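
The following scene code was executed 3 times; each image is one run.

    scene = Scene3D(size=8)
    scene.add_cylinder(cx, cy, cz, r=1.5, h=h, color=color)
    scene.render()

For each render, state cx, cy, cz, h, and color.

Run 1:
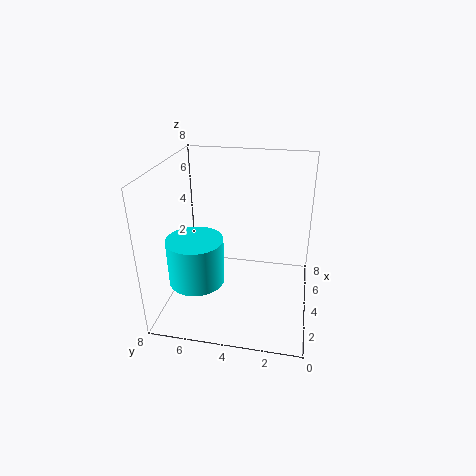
cx = 2.5, cy = 6, cz = 2, h = 2.5, color = 'cyan'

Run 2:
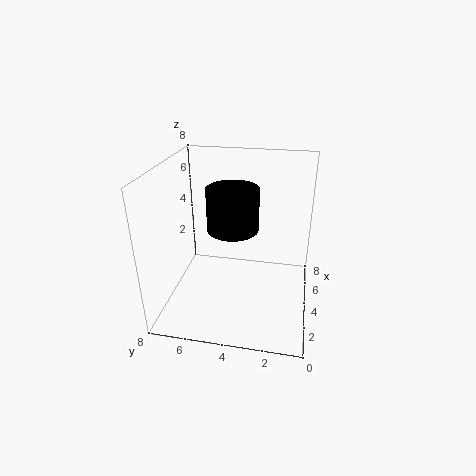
cx = 5, cy = 4.5, cz = 4, h = 2.5, color = 'black'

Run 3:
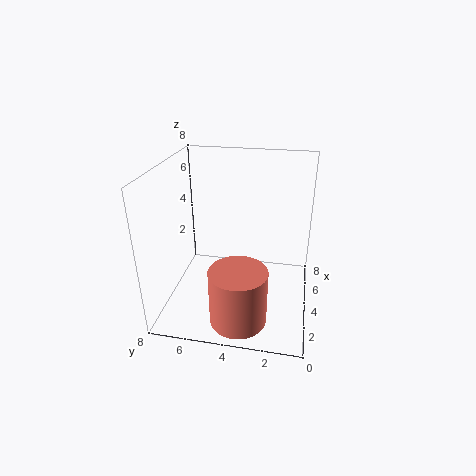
cx = 1.5, cy = 3.5, cz = 0.5, h = 3, color = 'salmon'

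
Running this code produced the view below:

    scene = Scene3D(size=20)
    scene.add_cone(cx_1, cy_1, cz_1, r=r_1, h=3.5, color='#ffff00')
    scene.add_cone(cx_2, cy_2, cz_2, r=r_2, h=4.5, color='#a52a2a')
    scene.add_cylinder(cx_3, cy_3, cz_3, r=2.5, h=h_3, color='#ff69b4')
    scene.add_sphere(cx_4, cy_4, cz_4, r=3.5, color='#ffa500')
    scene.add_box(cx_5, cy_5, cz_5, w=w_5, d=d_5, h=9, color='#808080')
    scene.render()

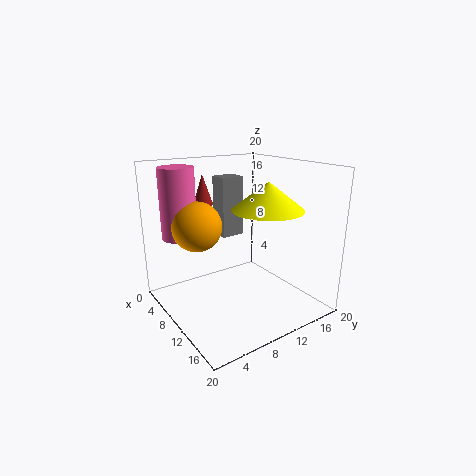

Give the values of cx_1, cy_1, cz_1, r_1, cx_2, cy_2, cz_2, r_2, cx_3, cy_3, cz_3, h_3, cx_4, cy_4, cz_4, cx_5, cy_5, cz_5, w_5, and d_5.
cx_1 = 15; cy_1 = 11; cz_1 = 15; r_1 = 4.5; cx_2 = 3; cy_2 = 8.5; cz_2 = 13.5; r_2 = 1.5; cx_3 = 4; cy_3 = 4; cz_3 = 9.5; h_3 = 10; cx_4 = 6.5; cy_4 = 5.5; cz_4 = 11.5; cx_5 = 2.5; cy_5 = 10.5; cz_5 = 8.5; w_5 = 3; d_5 = 3.5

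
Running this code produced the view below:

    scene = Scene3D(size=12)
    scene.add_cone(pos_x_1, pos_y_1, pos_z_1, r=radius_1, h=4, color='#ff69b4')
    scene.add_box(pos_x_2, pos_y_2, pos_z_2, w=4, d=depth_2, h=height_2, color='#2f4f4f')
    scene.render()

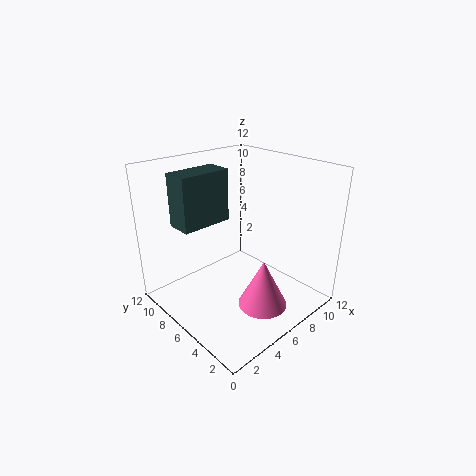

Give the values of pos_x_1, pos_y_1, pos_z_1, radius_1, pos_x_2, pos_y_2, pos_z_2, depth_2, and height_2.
pos_x_1 = 6; pos_y_1 = 3; pos_z_1 = 1; radius_1 = 2; pos_x_2 = 1; pos_y_2 = 6; pos_z_2 = 8; depth_2 = 2; height_2 = 4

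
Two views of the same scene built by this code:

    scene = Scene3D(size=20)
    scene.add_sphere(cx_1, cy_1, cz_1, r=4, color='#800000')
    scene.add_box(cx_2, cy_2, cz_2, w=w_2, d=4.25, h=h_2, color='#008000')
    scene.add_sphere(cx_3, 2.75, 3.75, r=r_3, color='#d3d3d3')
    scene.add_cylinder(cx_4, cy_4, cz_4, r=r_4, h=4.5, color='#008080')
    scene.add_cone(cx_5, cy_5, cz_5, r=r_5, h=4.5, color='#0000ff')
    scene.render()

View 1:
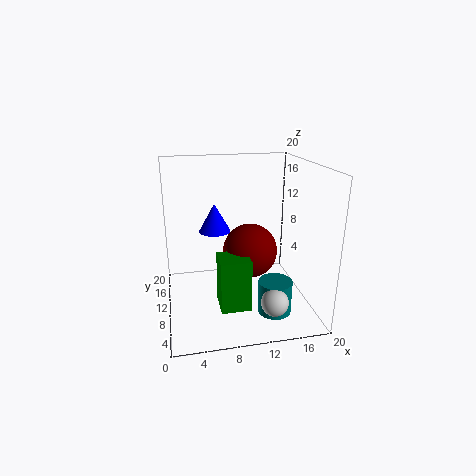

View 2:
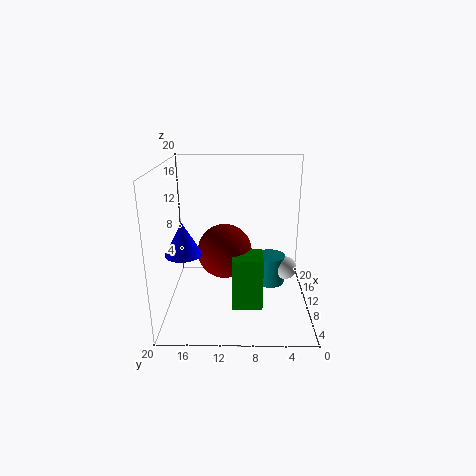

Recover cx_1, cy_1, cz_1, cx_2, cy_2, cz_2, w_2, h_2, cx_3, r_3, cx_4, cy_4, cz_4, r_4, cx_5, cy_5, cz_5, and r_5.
cx_1 = 12.25, cy_1 = 12, cz_1 = 7, cx_2 = 7, cy_2 = 6.5, cz_2 = 0.25, w_2 = 4.25, h_2 = 7.5, cx_3 = 13.25, r_3 = 1.75, cx_4 = 14, cy_4 = 5, cz_4 = 1, r_4 = 2.25, cx_5 = 7.75, cy_5 = 17.25, cz_5 = 8.5, r_5 = 2.5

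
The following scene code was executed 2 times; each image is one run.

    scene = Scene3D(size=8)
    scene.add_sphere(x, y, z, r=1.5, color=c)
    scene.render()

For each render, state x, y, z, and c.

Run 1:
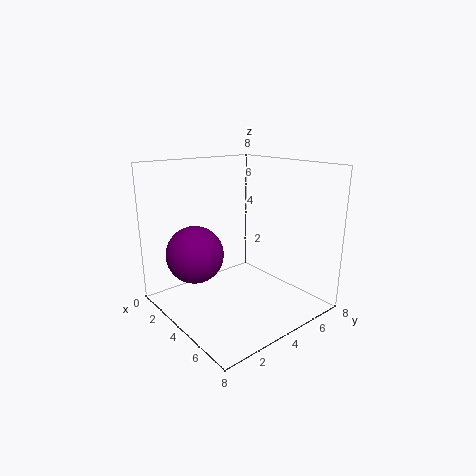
x = 3.5
y = 1.5
z = 3.5
c = 'purple'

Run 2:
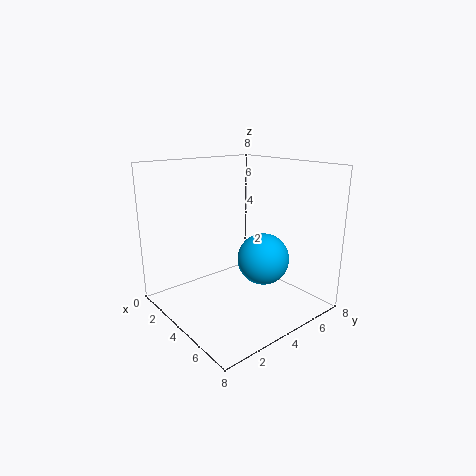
x = 4.5
y = 5.5
z = 2.5
c = 'deepskyblue'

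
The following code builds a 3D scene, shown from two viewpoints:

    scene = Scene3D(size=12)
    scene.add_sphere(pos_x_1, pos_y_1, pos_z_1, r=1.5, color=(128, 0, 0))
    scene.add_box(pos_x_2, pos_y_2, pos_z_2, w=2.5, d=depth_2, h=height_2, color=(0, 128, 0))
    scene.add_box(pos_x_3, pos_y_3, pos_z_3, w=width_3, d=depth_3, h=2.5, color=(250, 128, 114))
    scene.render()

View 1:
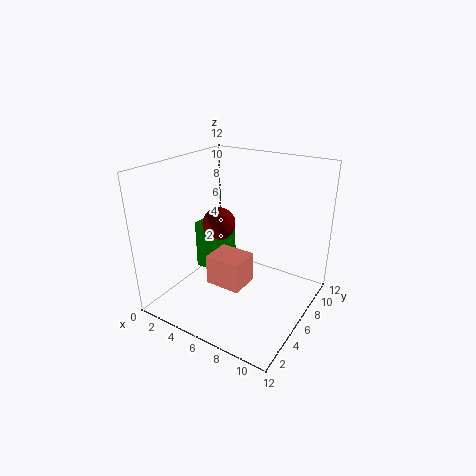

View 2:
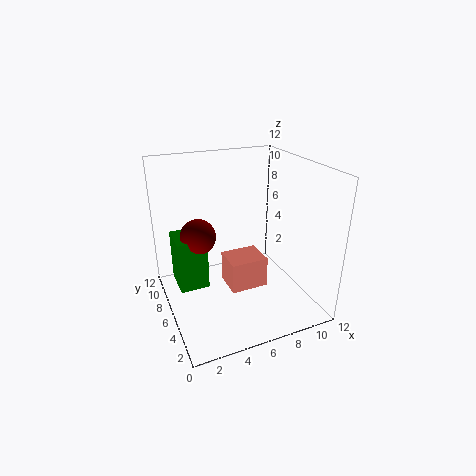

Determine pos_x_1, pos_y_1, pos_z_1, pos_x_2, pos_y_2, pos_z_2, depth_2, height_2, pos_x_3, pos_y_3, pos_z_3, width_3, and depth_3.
pos_x_1 = 3, pos_y_1 = 7.5, pos_z_1 = 6, pos_x_2 = 1, pos_y_2 = 6.5, pos_z_2 = 1.5, depth_2 = 3, height_2 = 4.5, pos_x_3 = 4.5, pos_y_3 = 3.5, pos_z_3 = 2.5, width_3 = 3, depth_3 = 2.5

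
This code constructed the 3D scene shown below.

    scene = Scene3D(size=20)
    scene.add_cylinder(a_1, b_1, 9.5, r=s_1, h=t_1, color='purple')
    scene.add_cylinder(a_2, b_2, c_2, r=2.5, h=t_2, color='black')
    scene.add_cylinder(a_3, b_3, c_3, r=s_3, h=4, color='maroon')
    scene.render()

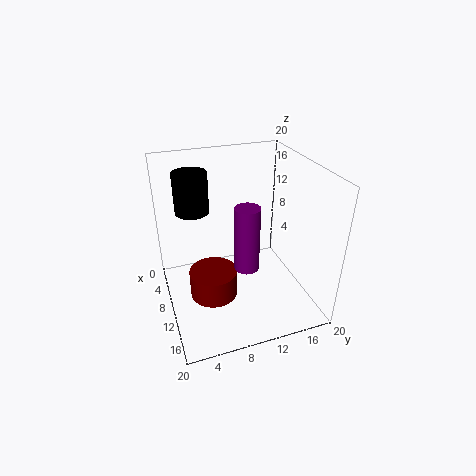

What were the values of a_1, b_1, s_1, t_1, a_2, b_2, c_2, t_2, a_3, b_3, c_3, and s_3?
a_1 = 16
b_1 = 9
s_1 = 1.5
t_1 = 8
a_2 = 4
b_2 = 5
c_2 = 12
t_2 = 6
a_3 = 9
b_3 = 6.5
c_3 = 0.5
s_3 = 3.5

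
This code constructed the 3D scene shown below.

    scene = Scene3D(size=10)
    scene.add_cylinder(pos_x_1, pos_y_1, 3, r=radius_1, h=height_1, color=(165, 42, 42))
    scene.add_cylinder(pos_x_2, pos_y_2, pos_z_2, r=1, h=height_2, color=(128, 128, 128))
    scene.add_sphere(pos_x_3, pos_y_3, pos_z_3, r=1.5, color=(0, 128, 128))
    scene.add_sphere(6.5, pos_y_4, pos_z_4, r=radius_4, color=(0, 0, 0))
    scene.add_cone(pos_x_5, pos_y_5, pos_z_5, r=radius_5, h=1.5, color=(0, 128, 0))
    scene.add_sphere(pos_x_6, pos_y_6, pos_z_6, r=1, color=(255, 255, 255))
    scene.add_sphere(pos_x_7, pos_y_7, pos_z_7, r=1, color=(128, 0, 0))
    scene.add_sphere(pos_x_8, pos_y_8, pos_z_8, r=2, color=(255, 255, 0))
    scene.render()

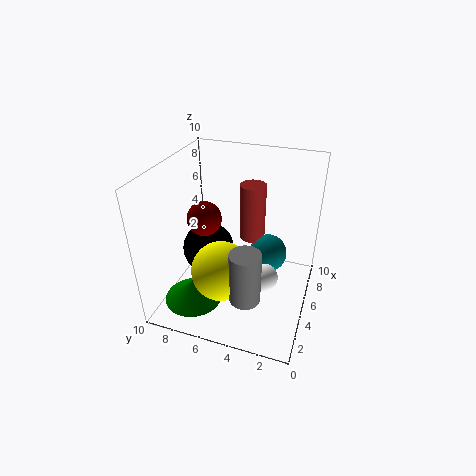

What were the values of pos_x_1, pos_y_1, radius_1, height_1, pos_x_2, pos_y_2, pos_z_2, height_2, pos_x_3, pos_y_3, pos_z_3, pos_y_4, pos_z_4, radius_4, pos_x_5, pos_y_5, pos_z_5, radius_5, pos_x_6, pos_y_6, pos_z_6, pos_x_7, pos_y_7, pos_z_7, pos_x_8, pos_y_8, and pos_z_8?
pos_x_1 = 8.5, pos_y_1 = 5, radius_1 = 1, height_1 = 4.5, pos_x_2 = 2, pos_y_2 = 3.5, pos_z_2 = 2.5, height_2 = 3.5, pos_x_3 = 8, pos_y_3 = 3.5, pos_z_3 = 2, pos_y_4 = 8, pos_z_4 = 2.5, radius_4 = 2, pos_x_5 = 2.5, pos_y_5 = 7.5, pos_z_5 = 1, radius_5 = 2, pos_x_6 = 5, pos_y_6 = 3, pos_z_6 = 2, pos_x_7 = 2, pos_y_7 = 6, pos_z_7 = 8, pos_x_8 = 3, pos_y_8 = 5.5, pos_z_8 = 3.5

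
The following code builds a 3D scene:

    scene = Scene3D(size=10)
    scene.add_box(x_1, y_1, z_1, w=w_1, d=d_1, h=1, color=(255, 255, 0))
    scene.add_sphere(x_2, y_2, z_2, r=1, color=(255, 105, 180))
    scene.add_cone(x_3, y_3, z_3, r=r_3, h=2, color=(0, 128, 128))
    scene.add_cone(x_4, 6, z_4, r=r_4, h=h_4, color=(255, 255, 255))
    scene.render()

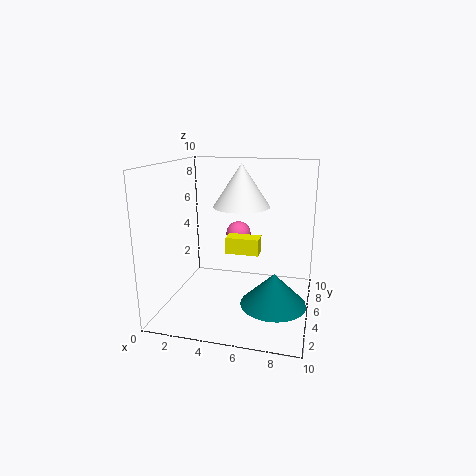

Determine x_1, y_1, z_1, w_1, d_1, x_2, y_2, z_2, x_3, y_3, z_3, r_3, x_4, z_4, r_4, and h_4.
x_1 = 5; y_1 = 2; z_1 = 5; w_1 = 2; d_1 = 1; x_2 = 4; y_2 = 9; z_2 = 4; x_3 = 8; y_3 = 2; z_3 = 2; r_3 = 2; x_4 = 5; z_4 = 7; r_4 = 2; h_4 = 3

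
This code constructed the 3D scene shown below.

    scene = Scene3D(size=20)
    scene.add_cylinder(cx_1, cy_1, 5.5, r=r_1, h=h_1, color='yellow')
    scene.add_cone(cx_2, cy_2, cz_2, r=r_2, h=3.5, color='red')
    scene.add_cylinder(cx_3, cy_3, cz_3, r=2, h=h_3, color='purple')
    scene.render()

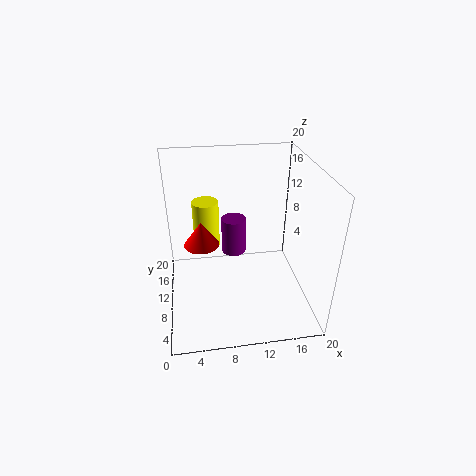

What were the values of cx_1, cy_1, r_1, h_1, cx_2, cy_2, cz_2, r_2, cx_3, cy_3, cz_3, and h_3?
cx_1 = 6
cy_1 = 16
r_1 = 2
h_1 = 7.5
cx_2 = 5
cy_2 = 11.5
cz_2 = 8.5
r_2 = 2.5
cx_3 = 10.5
cy_3 = 17.5
cz_3 = 3
h_3 = 6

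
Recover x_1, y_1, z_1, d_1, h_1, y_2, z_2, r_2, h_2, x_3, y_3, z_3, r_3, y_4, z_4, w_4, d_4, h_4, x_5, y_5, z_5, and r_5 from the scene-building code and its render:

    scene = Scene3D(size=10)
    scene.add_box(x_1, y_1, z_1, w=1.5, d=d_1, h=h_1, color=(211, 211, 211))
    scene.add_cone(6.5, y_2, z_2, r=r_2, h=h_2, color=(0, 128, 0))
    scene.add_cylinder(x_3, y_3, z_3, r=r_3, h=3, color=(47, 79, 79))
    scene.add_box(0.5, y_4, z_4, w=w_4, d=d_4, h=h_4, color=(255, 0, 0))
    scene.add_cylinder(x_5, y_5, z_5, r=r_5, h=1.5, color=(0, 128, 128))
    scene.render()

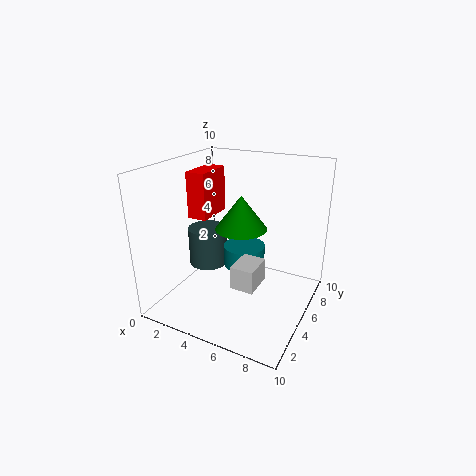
x_1 = 6; y_1 = 2; z_1 = 3; d_1 = 2; h_1 = 1.5; y_2 = 2.5; z_2 = 7; r_2 = 1.5; h_2 = 2; x_3 = 1.5; y_3 = 6.5; z_3 = 1.5; r_3 = 1.5; y_4 = 5.5; z_4 = 5.5; w_4 = 1.5; d_4 = 3; h_4 = 3.5; x_5 = 5; y_5 = 6; z_5 = 2.5; r_5 = 1.5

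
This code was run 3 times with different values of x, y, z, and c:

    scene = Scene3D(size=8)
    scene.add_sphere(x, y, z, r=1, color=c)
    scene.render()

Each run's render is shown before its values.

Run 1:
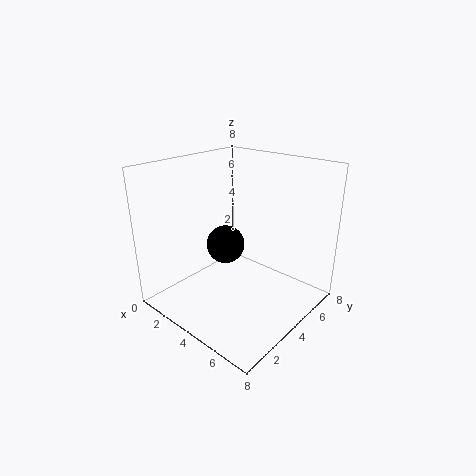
x = 4
y = 3
z = 4
c = 'black'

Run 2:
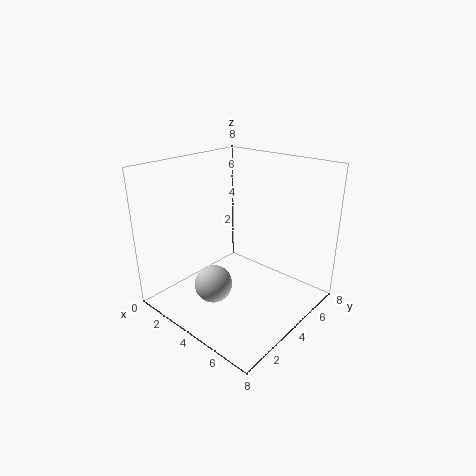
x = 4
y = 2
z = 2
c = 'lightgray'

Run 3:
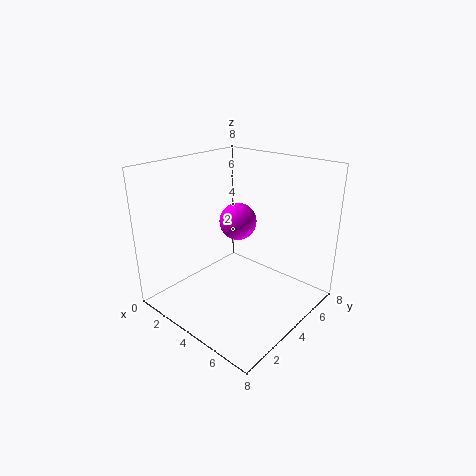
x = 4
y = 4
z = 5
c = 'magenta'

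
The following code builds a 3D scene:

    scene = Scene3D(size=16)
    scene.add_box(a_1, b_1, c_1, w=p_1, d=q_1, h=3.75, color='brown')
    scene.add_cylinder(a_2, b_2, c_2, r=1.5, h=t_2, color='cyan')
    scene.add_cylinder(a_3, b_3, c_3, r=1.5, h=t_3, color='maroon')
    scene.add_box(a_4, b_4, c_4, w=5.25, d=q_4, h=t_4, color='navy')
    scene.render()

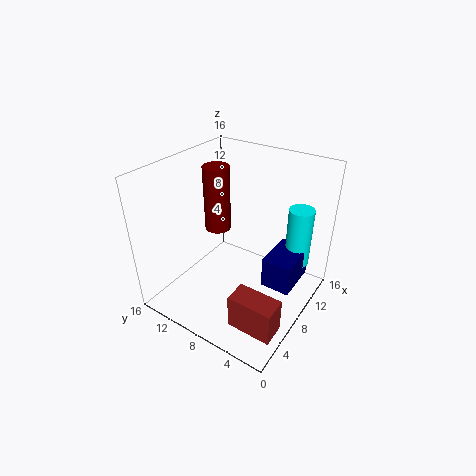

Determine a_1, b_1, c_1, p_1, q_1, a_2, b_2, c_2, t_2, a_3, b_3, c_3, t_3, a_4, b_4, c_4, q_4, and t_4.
a_1 = 2, b_1 = 0.5, c_1 = 1.5, p_1 = 2.5, q_1 = 4.75, a_2 = 14, b_2 = 3.25, c_2 = 3, t_2 = 7.25, a_3 = 9, b_3 = 11.5, c_3 = 7.75, t_3 = 7.5, a_4 = 9.25, b_4 = 2, c_4 = 1.5, q_4 = 3.5, t_4 = 3.75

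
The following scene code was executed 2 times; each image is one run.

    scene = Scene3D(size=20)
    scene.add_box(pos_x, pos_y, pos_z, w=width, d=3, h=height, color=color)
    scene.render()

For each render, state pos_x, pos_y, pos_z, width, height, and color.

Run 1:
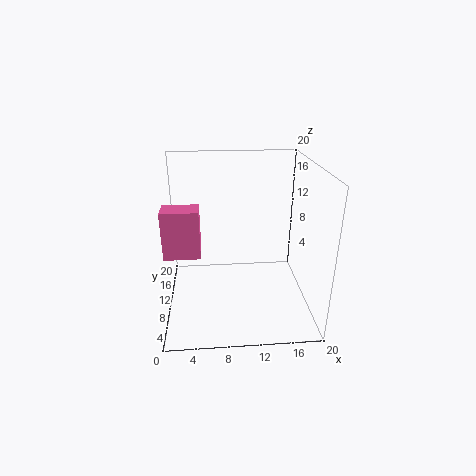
pos_x = 0.5
pos_y = 4.5
pos_z = 10
width = 4.5
height = 6
color = 'hotpink'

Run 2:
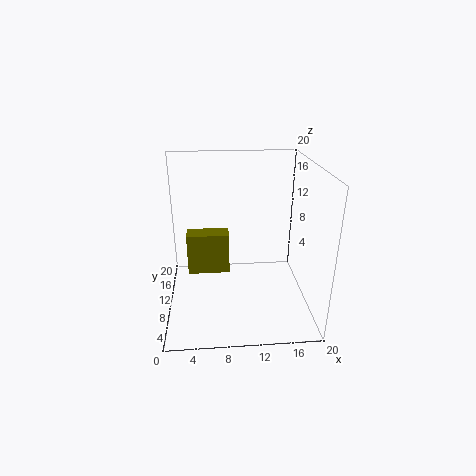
pos_x = 2.5
pos_y = 14
pos_z = 2
width = 6.5
height = 6.5
color = 'olive'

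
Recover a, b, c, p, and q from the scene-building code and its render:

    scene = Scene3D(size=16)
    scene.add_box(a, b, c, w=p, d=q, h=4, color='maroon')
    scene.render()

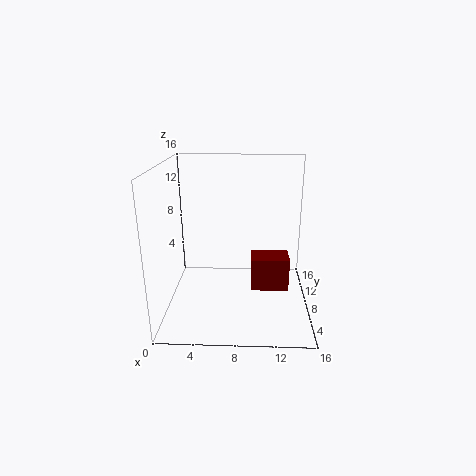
a = 9.5, b = 8.5, c = 1, p = 4.5, q = 3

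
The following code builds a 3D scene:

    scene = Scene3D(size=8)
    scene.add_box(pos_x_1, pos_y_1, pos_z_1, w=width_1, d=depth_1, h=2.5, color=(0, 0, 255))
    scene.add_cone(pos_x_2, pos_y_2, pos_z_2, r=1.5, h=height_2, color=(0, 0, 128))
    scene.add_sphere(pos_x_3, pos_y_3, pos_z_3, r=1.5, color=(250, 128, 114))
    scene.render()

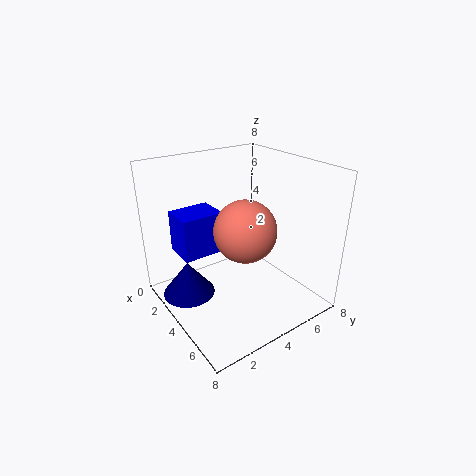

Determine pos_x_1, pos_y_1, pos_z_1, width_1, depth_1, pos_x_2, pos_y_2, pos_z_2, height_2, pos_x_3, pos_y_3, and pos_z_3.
pos_x_1 = 0.5
pos_y_1 = 1.5
pos_z_1 = 2.5
width_1 = 2
depth_1 = 2.5
pos_x_2 = 2.5
pos_y_2 = 1.5
pos_z_2 = 0.5
height_2 = 2
pos_x_3 = 6
pos_y_3 = 3
pos_z_3 = 5.5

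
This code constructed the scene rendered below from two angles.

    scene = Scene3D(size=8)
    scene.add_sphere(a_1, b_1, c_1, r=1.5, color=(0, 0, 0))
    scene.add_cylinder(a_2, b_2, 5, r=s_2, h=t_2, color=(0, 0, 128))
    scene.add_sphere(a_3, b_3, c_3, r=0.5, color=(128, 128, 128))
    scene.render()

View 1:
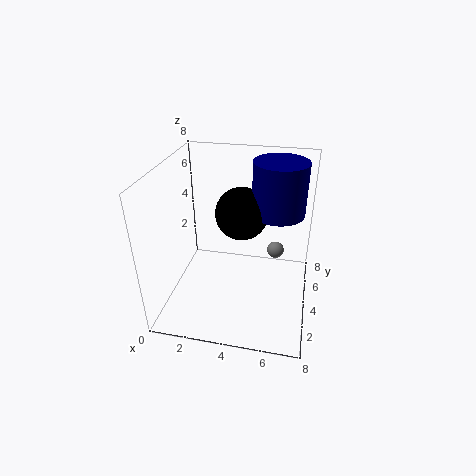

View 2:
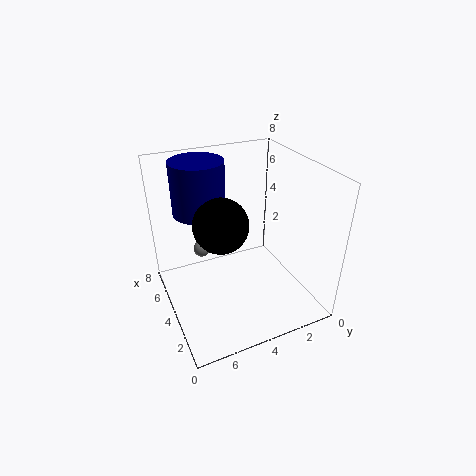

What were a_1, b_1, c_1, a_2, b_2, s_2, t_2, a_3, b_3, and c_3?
a_1 = 4, b_1 = 5, c_1 = 5, a_2 = 6, b_2 = 5.5, s_2 = 1.5, t_2 = 3, a_3 = 6, b_3 = 5.5, c_3 = 2.5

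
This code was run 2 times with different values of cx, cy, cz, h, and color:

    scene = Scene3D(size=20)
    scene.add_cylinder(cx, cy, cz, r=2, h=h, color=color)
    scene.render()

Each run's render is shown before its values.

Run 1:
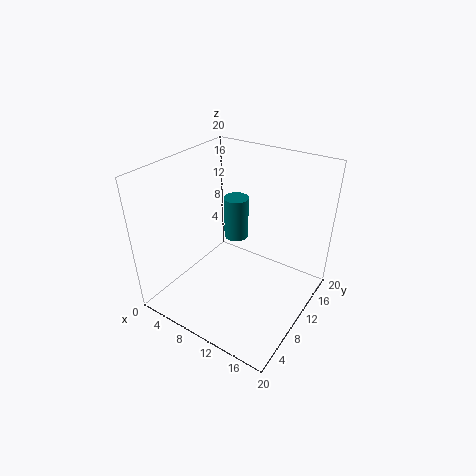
cx = 5
cy = 17
cz = 5
h = 7
color = 'teal'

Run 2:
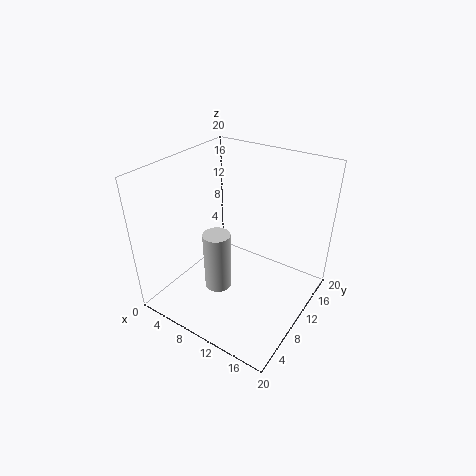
cx = 7
cy = 9
cz = 1
h = 9
color = 'lightgray'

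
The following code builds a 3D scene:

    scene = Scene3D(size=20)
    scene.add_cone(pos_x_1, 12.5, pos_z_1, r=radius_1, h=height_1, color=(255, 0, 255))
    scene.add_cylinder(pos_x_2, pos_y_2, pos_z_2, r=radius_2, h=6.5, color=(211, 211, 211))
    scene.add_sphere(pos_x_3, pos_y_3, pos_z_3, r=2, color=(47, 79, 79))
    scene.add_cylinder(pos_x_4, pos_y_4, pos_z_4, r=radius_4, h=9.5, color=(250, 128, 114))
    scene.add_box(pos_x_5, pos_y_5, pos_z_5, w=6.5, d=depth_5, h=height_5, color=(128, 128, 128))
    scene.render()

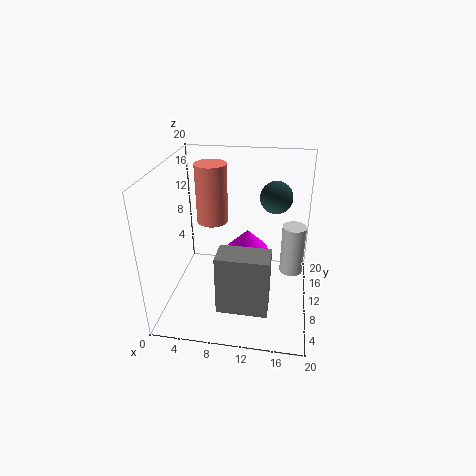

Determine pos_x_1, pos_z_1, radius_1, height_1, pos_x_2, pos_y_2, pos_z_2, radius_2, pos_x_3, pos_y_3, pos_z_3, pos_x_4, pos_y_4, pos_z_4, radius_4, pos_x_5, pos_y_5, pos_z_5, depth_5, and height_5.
pos_x_1 = 11; pos_z_1 = 7; radius_1 = 3; height_1 = 3; pos_x_2 = 17.5; pos_y_2 = 8; pos_z_2 = 7; radius_2 = 1.5; pos_x_3 = 15; pos_y_3 = 8.5; pos_z_3 = 17; pos_x_4 = 4.5; pos_y_4 = 17.5; pos_z_4 = 8.5; radius_4 = 2.5; pos_x_5 = 8.5; pos_y_5 = 2; pos_z_5 = 3.5; depth_5 = 3.5; height_5 = 8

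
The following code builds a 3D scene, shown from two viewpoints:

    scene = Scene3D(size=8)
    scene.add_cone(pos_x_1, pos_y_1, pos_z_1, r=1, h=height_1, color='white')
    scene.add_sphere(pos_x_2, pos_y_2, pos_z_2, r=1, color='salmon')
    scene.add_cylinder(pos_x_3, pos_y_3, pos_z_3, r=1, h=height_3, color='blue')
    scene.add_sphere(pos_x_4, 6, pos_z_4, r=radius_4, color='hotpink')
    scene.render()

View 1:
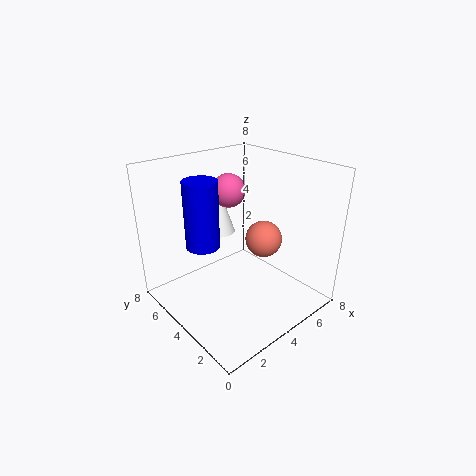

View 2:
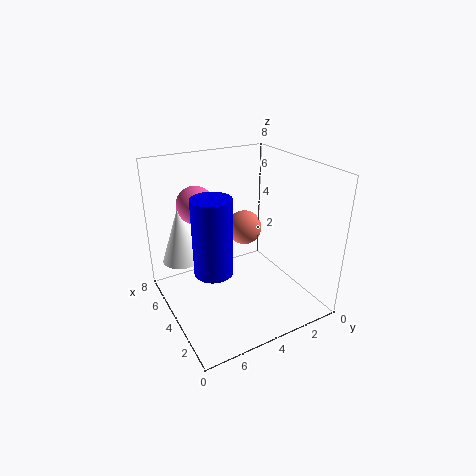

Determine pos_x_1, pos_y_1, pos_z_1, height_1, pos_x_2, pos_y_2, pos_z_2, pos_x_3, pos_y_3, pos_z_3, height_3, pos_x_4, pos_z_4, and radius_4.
pos_x_1 = 5
pos_y_1 = 7
pos_z_1 = 3
height_1 = 3
pos_x_2 = 5
pos_y_2 = 3
pos_z_2 = 4
pos_x_3 = 3
pos_y_3 = 6
pos_z_3 = 3
height_3 = 4
pos_x_4 = 5
pos_z_4 = 6
radius_4 = 1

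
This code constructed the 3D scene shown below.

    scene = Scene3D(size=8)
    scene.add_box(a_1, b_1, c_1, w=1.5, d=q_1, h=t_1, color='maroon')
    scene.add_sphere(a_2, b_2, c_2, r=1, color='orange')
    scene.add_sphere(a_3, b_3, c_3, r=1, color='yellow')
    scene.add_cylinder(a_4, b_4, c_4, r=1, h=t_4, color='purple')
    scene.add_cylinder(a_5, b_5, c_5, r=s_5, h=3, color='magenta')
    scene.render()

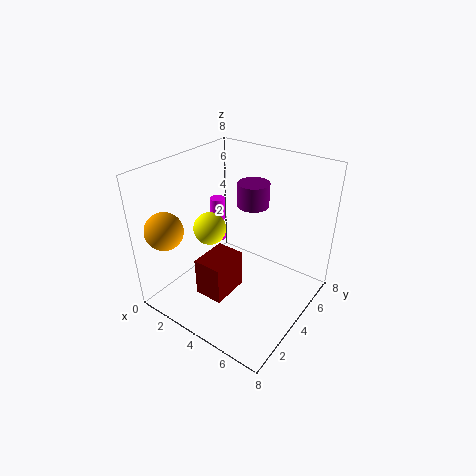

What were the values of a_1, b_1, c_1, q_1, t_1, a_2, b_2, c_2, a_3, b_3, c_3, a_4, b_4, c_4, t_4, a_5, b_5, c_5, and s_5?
a_1 = 3.5; b_1 = 1; c_1 = 2; q_1 = 2; t_1 = 2; a_2 = 1.5; b_2 = 1; c_2 = 5; a_3 = 1.5; b_3 = 4.5; c_3 = 3.5; a_4 = 3; b_4 = 7; c_4 = 4.5; t_4 = 1.5; a_5 = 0.5; b_5 = 6.5; c_5 = 1.5; s_5 = 0.5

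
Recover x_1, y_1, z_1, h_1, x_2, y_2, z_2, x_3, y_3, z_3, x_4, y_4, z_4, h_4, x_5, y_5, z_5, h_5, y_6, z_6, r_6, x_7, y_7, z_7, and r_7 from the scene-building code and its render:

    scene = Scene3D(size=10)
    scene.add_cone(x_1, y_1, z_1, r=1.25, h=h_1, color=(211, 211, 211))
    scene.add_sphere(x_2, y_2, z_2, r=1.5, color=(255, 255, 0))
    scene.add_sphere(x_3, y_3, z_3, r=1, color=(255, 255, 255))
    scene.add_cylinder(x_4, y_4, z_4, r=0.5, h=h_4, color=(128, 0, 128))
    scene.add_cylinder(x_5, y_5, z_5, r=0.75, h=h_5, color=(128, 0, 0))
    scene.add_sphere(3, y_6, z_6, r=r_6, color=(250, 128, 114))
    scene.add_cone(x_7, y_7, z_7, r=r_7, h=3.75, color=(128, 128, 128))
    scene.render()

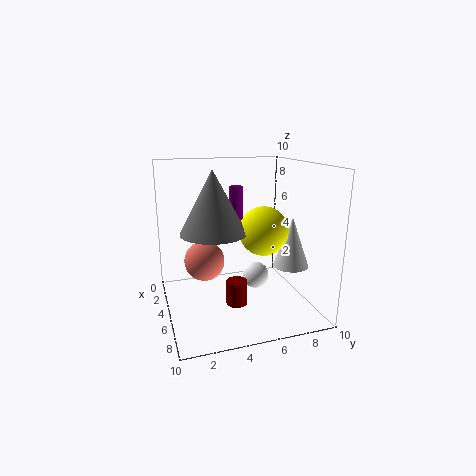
x_1 = 6.25
y_1 = 8.5
z_1 = 3
h_1 = 3.5
x_2 = 7.75
y_2 = 5.75
z_2 = 6.25
x_3 = 4
y_3 = 6.75
z_3 = 1.5
x_4 = 3
y_4 = 5.5
z_4 = 5.5
h_4 = 2.75
x_5 = 5.5
y_5 = 4.75
z_5 = 0.25
h_5 = 1.75
y_6 = 3
z_6 = 2.75
r_6 = 1.5
x_7 = 7.25
y_7 = 2.75
z_7 = 6.25
r_7 = 2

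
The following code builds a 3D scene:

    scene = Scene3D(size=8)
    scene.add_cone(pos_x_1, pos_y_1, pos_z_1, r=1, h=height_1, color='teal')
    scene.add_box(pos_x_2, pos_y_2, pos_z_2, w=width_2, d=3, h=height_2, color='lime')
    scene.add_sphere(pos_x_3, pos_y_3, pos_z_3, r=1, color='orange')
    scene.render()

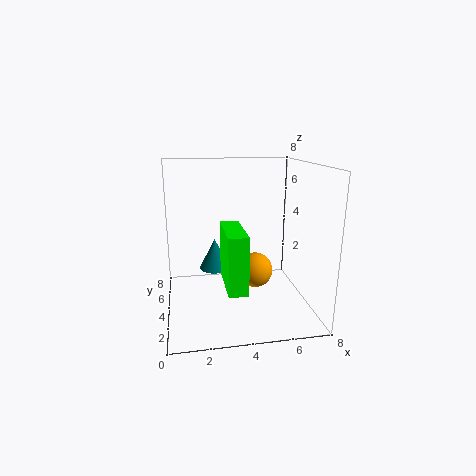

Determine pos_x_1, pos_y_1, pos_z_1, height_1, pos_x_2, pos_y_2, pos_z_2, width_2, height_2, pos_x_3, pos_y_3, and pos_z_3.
pos_x_1 = 3; pos_y_1 = 7; pos_z_1 = 1; height_1 = 2; pos_x_2 = 3; pos_y_2 = 1; pos_z_2 = 2; width_2 = 1; height_2 = 3; pos_x_3 = 5; pos_y_3 = 4; pos_z_3 = 2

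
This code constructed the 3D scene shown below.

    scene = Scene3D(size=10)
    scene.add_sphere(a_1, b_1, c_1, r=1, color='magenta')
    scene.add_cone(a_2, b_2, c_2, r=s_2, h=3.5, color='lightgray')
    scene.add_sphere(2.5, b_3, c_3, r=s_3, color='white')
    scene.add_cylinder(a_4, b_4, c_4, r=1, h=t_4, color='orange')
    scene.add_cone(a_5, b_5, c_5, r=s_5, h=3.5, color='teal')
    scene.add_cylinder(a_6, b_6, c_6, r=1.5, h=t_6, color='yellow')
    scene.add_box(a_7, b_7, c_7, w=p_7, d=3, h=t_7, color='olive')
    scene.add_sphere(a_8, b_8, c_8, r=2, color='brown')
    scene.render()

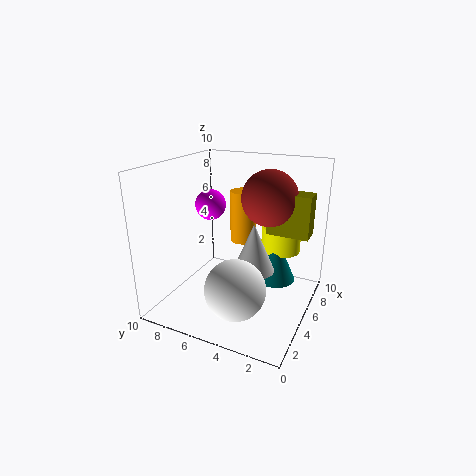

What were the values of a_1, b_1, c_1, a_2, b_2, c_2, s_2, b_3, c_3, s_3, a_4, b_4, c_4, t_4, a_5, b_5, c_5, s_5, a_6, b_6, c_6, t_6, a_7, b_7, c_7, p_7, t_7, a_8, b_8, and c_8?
a_1 = 4
b_1 = 6.5
c_1 = 7.5
a_2 = 5.5
b_2 = 4
c_2 = 2.5
s_2 = 1.5
b_3 = 4
c_3 = 2.5
s_3 = 2
a_4 = 8
b_4 = 6
c_4 = 3.5
t_4 = 4
a_5 = 7.5
b_5 = 3
c_5 = 1
s_5 = 1.5
a_6 = 8.5
b_6 = 3
c_6 = 3
t_6 = 2
a_7 = 6.5
b_7 = 0.5
c_7 = 5
p_7 = 1.5
t_7 = 3
a_8 = 7
b_8 = 3.5
c_8 = 7.5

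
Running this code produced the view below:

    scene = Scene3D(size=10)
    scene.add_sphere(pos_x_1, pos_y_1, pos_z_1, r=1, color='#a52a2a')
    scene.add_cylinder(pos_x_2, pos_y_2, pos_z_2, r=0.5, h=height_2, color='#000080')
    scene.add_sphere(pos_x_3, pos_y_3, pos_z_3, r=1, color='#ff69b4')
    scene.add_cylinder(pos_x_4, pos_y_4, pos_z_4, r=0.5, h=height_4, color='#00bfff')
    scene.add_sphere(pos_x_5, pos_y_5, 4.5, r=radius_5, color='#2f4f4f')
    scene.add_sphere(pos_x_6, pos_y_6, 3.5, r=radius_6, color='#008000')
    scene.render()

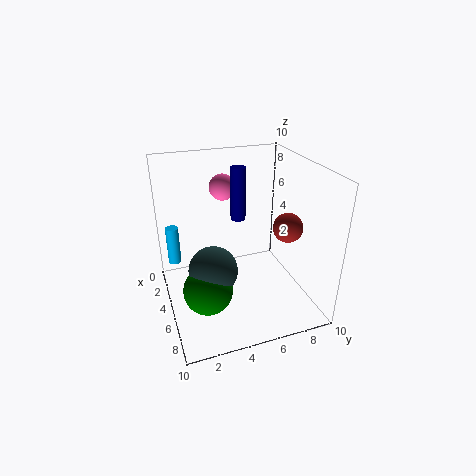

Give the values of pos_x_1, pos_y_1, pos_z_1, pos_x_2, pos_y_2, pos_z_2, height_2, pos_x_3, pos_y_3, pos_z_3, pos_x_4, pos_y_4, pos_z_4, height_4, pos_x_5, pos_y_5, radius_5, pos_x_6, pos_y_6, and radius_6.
pos_x_1 = 6.5, pos_y_1 = 8, pos_z_1 = 6, pos_x_2 = 5, pos_y_2 = 5, pos_z_2 = 6.5, height_2 = 3.5, pos_x_3 = 1.5, pos_y_3 = 5, pos_z_3 = 7.5, pos_x_4 = 1, pos_y_4 = 1, pos_z_4 = 1.5, height_4 = 3, pos_x_5 = 7.5, pos_y_5 = 2.5, radius_5 = 1.5, pos_x_6 = 8, pos_y_6 = 2, radius_6 = 1.5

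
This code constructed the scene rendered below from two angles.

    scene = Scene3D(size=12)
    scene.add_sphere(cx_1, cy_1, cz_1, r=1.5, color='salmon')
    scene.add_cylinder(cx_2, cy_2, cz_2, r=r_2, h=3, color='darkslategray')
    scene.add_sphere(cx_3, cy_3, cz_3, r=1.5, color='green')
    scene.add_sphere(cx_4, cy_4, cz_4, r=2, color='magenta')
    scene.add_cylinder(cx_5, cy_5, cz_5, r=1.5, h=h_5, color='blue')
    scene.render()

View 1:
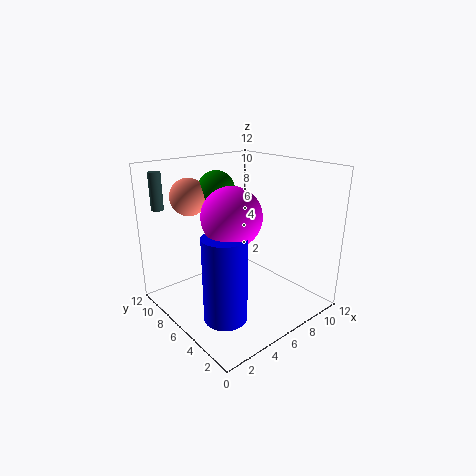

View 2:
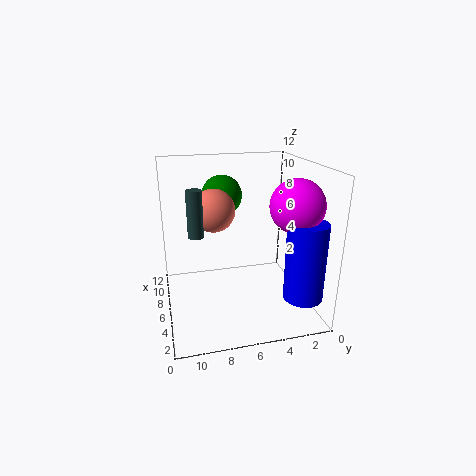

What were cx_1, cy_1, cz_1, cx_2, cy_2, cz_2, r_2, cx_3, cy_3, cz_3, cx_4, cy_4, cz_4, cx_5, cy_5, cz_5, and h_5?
cx_1 = 3, cy_1 = 8.5, cz_1 = 9.5, cx_2 = 1, cy_2 = 10, cz_2 = 8.5, r_2 = 0.5, cx_3 = 5, cy_3 = 7.5, cz_3 = 10, cx_4 = 2.5, cy_4 = 2.5, cz_4 = 9.5, cx_5 = 1.5, cy_5 = 2, cz_5 = 2.5, h_5 = 6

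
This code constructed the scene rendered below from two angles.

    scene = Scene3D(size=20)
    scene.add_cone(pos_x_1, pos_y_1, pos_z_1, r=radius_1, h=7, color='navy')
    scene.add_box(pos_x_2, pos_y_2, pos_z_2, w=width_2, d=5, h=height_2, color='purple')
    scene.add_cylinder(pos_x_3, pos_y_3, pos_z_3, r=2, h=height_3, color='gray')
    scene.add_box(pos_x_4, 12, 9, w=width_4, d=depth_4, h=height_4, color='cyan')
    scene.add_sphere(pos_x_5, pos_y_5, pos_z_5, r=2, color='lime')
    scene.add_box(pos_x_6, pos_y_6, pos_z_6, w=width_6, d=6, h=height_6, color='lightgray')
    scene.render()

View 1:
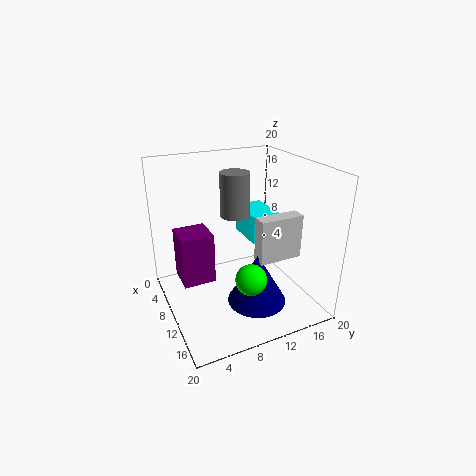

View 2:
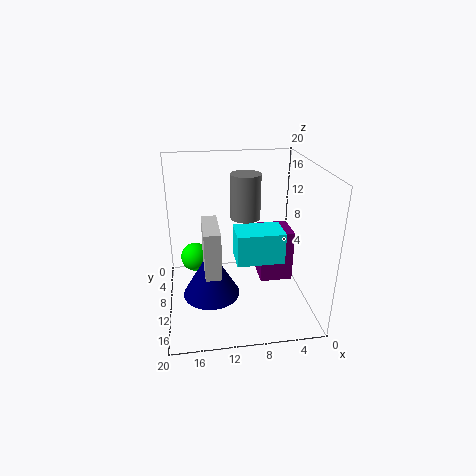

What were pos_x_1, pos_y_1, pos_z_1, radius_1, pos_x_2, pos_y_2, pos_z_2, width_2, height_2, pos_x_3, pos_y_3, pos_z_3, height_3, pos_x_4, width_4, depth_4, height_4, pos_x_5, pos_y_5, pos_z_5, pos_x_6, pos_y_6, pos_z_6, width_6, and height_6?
pos_x_1 = 14
pos_y_1 = 11
pos_z_1 = 2
radius_1 = 4
pos_x_2 = 1
pos_y_2 = 3
pos_z_2 = 1
width_2 = 5
height_2 = 8
pos_x_3 = 9
pos_y_3 = 10
pos_z_3 = 13
height_3 = 6
pos_x_4 = 5
width_4 = 6
depth_4 = 4
height_4 = 4
pos_x_5 = 16
pos_y_5 = 9
pos_z_5 = 7
pos_x_6 = 13
pos_y_6 = 11
pos_z_6 = 8
width_6 = 2
height_6 = 6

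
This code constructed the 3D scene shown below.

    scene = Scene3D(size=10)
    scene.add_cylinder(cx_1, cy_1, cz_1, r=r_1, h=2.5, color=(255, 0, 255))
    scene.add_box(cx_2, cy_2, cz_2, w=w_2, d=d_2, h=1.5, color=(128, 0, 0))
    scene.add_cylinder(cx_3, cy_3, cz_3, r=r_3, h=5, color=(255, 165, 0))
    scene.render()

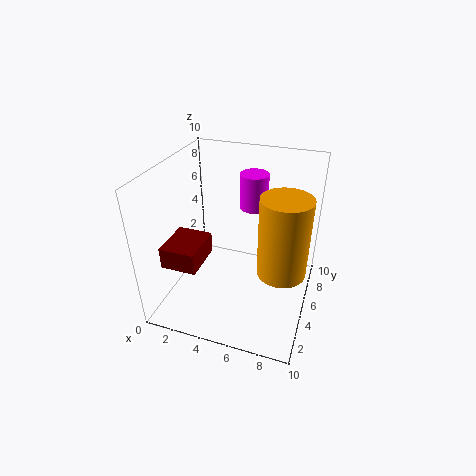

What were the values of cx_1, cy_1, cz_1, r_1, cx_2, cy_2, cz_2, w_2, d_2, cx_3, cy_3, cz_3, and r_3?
cx_1 = 5.5; cy_1 = 7; cz_1 = 6.5; r_1 = 1; cx_2 = 0.5; cy_2 = 2; cz_2 = 3.5; w_2 = 2.5; d_2 = 3; cx_3 = 8.5; cy_3 = 3; cz_3 = 4.5; r_3 = 1.5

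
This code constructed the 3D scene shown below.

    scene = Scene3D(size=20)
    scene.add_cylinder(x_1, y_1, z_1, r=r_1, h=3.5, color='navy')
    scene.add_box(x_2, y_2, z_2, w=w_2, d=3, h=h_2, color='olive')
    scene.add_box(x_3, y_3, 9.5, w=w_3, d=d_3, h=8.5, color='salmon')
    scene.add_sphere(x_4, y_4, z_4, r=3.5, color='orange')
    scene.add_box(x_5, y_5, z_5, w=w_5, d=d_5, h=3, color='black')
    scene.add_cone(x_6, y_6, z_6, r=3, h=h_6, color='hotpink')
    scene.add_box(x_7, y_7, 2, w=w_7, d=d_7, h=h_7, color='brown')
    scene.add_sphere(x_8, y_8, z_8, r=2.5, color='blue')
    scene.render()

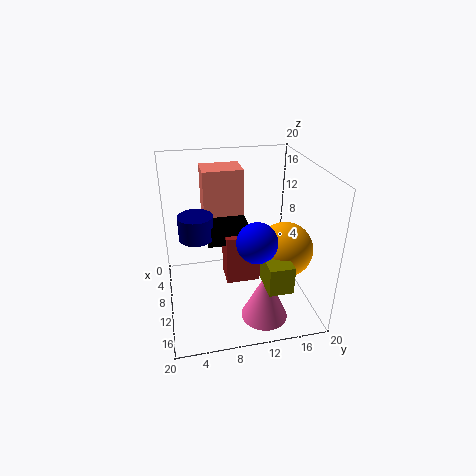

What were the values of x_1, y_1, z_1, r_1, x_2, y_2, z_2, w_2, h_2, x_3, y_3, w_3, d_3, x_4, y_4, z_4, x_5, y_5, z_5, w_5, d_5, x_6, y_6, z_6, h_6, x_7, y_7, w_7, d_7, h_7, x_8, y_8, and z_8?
x_1 = 7; y_1 = 4.5; z_1 = 9; r_1 = 2.5; x_2 = 16; y_2 = 11.5; z_2 = 7.5; w_2 = 4; h_2 = 3.5; x_3 = 0.5; y_3 = 6; w_3 = 4.5; d_3 = 6; x_4 = 15; y_4 = 15; z_4 = 10.5; x_5 = 2.5; y_5 = 6; z_5 = 8; w_5 = 6; d_5 = 6; x_6 = 17; y_6 = 12; z_6 = 2; h_6 = 6.5; x_7 = 5.5; y_7 = 8.5; w_7 = 4; d_7 = 5; h_7 = 7.5; x_8 = 16; y_8 = 11; z_8 = 12.5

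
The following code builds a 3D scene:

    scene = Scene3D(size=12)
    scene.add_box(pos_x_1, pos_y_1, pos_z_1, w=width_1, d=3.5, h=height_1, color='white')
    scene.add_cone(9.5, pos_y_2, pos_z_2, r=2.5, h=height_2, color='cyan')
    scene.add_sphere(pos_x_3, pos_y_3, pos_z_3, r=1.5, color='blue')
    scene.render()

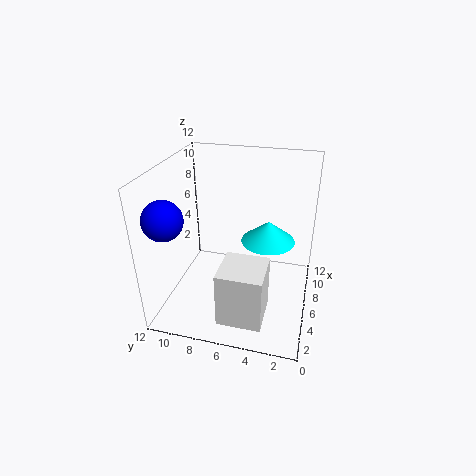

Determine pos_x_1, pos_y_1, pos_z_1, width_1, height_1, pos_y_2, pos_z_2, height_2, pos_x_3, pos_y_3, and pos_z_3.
pos_x_1 = 1, pos_y_1 = 3, pos_z_1 = 1, width_1 = 3.5, height_1 = 4.5, pos_y_2 = 4, pos_z_2 = 4, height_2 = 2, pos_x_3 = 2, pos_y_3 = 10.5, pos_z_3 = 9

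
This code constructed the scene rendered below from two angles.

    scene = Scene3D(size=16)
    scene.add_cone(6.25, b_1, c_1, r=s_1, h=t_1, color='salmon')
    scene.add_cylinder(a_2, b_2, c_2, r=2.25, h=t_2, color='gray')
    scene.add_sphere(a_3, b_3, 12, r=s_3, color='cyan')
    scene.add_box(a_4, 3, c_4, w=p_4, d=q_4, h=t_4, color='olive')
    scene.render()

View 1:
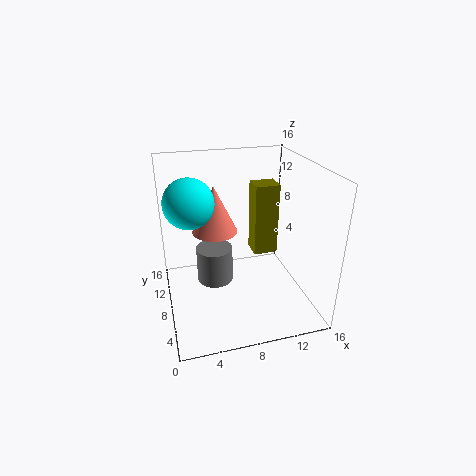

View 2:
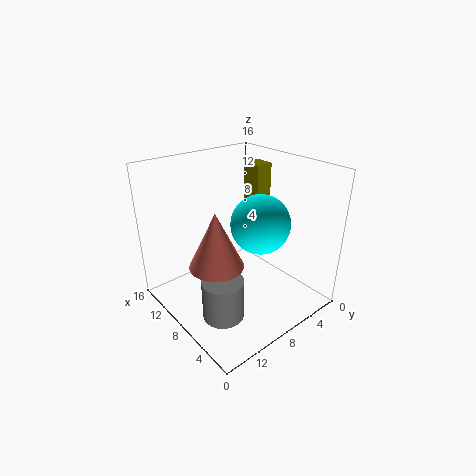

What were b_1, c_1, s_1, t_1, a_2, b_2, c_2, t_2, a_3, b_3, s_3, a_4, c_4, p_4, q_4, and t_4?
b_1 = 12.25
c_1 = 7
s_1 = 2.75
t_1 = 5.75
a_2 = 6
b_2 = 11.75
c_2 = 0.5
t_2 = 4.5
a_3 = 3
b_3 = 9.5
s_3 = 2.75
a_4 = 8.25
c_4 = 8.75
p_4 = 2.25
q_4 = 2
t_4 = 6.75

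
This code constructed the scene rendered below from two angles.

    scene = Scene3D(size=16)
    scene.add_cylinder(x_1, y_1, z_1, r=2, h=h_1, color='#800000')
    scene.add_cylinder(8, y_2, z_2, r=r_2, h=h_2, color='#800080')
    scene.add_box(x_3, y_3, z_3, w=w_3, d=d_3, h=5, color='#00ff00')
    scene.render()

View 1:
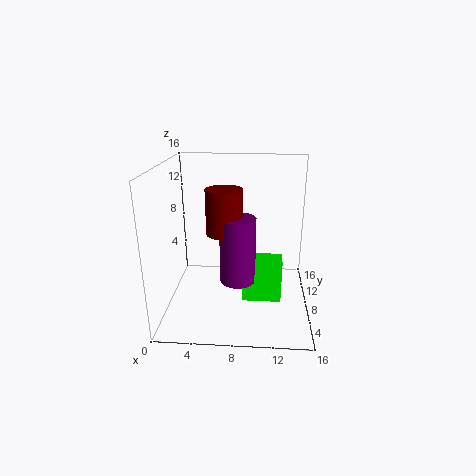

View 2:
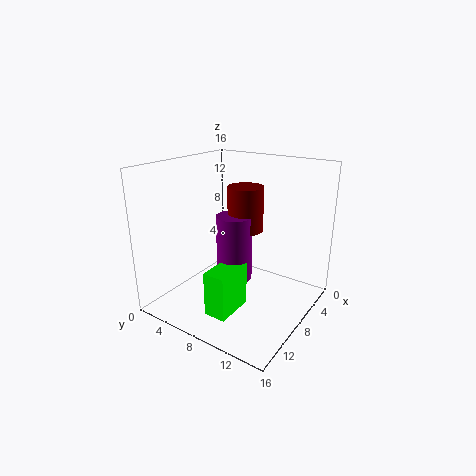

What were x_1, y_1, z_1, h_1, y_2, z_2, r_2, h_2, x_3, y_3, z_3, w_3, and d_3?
x_1 = 6.5, y_1 = 8, z_1 = 8.5, h_1 = 5, y_2 = 7.5, z_2 = 3, r_2 = 2, h_2 = 7.5, x_3 = 8.5, y_3 = 7, z_3 = 0.5, w_3 = 4.5, d_3 = 2.5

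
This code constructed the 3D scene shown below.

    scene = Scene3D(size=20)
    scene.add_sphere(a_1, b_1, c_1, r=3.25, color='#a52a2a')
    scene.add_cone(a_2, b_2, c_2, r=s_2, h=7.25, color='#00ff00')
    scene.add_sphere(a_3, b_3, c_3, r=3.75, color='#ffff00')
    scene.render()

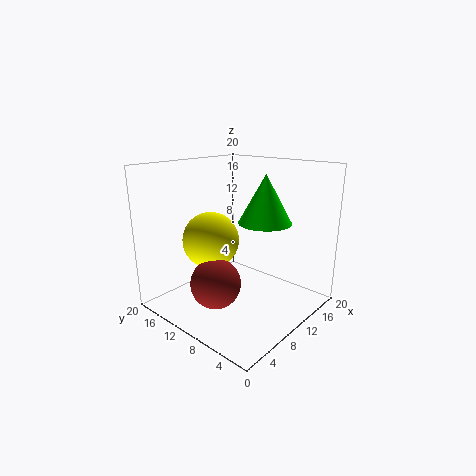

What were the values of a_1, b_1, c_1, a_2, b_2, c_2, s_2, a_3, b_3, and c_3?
a_1 = 4.5, b_1 = 9, c_1 = 5.5, a_2 = 15.5, b_2 = 9.5, c_2 = 11, s_2 = 4, a_3 = 6.5, b_3 = 11.75, c_3 = 10.25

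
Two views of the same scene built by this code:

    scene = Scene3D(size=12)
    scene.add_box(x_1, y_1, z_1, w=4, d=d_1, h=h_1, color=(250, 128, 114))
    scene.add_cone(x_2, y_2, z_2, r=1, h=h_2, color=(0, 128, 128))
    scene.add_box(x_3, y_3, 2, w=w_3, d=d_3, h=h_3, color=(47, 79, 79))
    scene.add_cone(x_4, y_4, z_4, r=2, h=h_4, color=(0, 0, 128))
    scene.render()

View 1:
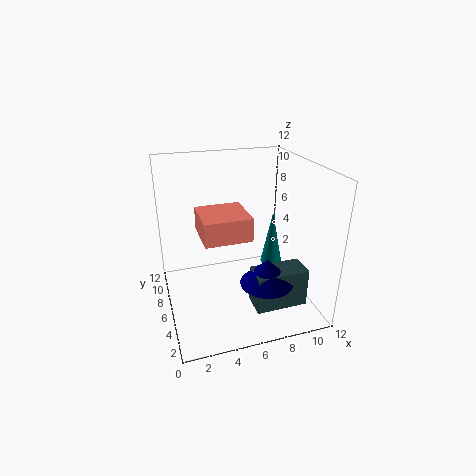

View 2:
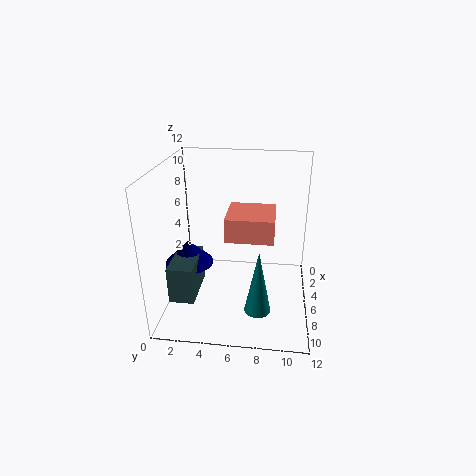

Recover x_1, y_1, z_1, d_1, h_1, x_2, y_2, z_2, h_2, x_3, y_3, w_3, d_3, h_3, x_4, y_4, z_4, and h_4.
x_1 = 3
y_1 = 5
z_1 = 6
d_1 = 4
h_1 = 2
x_2 = 10
y_2 = 8
z_2 = 2
h_2 = 5
x_3 = 6
y_3 = 1
w_3 = 4
d_3 = 2
h_3 = 3
x_4 = 7
y_4 = 2
z_4 = 4
h_4 = 2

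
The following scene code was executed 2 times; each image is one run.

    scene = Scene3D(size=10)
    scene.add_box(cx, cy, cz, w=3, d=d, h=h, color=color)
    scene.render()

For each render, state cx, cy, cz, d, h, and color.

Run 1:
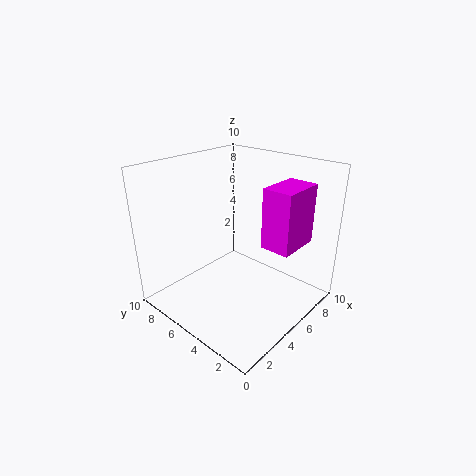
cx = 5
cy = 1
cz = 5
d = 2
h = 4
color = 'magenta'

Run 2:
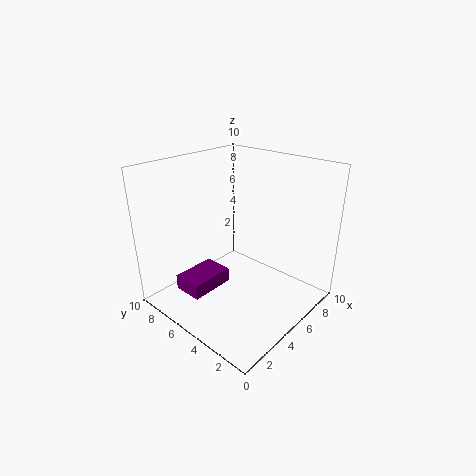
cx = 1
cy = 5
cz = 2
d = 2
h = 1
color = 'purple'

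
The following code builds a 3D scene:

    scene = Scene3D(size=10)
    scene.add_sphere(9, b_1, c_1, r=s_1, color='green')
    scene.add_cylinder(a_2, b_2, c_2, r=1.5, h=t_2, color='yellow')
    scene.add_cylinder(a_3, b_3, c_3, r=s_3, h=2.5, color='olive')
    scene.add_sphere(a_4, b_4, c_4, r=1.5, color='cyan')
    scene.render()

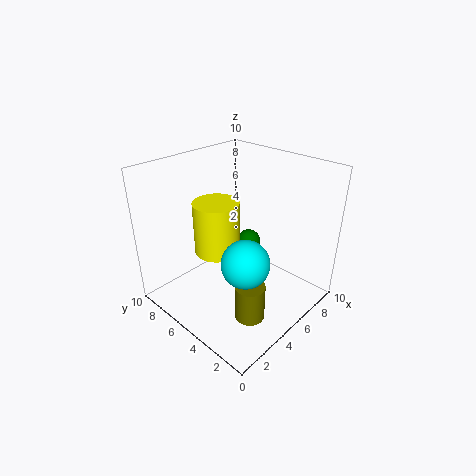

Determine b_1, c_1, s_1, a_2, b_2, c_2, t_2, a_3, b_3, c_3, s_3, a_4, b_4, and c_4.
b_1 = 7.5, c_1 = 2, s_1 = 1, a_2 = 3.5, b_2 = 5.5, c_2 = 4.5, t_2 = 3.5, a_3 = 3.5, b_3 = 2.5, c_3 = 0.5, s_3 = 1, a_4 = 3, b_4 = 2.5, c_4 = 5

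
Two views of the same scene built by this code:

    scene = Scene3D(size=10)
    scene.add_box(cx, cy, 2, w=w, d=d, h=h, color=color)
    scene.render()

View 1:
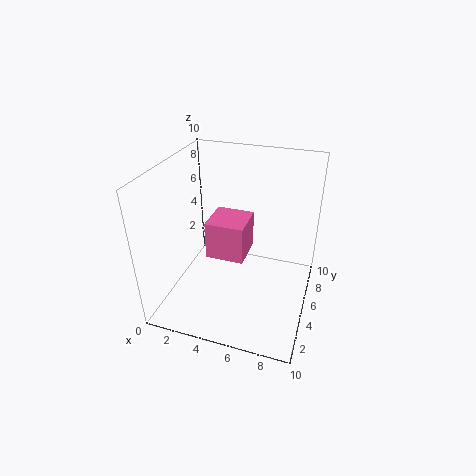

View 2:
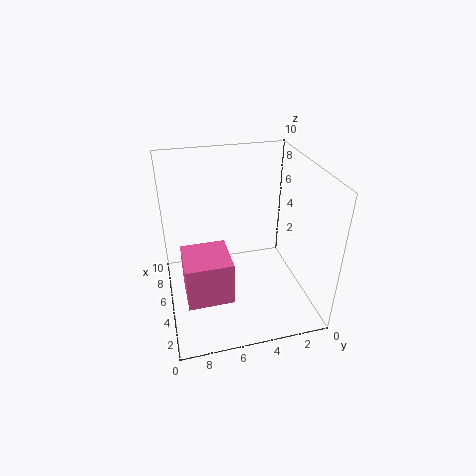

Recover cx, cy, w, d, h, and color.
cx = 2, cy = 6, w = 3, d = 3, h = 3, color = 'hotpink'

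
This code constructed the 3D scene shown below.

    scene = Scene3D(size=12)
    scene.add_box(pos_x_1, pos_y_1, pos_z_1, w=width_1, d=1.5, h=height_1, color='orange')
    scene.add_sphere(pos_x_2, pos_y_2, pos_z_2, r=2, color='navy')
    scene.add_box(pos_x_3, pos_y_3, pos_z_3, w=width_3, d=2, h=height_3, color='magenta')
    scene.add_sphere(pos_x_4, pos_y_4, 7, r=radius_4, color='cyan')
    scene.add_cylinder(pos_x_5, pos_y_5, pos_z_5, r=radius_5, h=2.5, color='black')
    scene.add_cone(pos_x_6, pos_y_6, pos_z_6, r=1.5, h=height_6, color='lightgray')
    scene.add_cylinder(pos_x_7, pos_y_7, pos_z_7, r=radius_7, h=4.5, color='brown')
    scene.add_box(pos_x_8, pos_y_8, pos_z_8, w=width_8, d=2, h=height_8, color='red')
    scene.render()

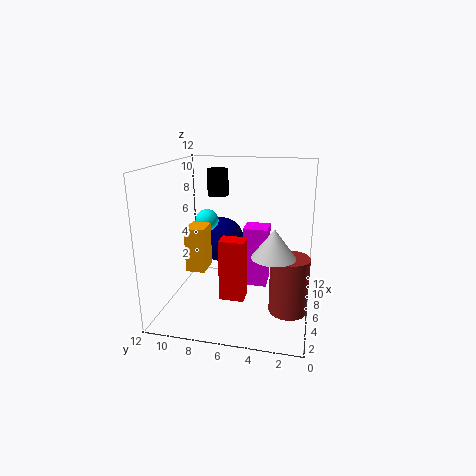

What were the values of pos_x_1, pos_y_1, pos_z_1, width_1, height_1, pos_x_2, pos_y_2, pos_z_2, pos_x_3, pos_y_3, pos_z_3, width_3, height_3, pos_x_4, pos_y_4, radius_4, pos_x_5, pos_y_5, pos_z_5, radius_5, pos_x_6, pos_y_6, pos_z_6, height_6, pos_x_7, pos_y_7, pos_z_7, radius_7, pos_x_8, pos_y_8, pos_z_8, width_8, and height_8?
pos_x_1 = 3, pos_y_1 = 8, pos_z_1 = 4, width_1 = 2, height_1 = 3.5, pos_x_2 = 8, pos_y_2 = 8, pos_z_2 = 5, pos_x_3 = 5.5, pos_y_3 = 3.5, pos_z_3 = 2, width_3 = 2, height_3 = 5, pos_x_4 = 7, pos_y_4 = 9, radius_4 = 1, pos_x_5 = 10.5, pos_y_5 = 9, pos_z_5 = 8.5, radius_5 = 1, pos_x_6 = 1.5, pos_y_6 = 2.5, pos_z_6 = 6.5, height_6 = 2, pos_x_7 = 4, pos_y_7 = 1.5, pos_z_7 = 1, radius_7 = 1.5, pos_x_8 = 3.5, pos_y_8 = 5, pos_z_8 = 1.5, width_8 = 1.5, height_8 = 5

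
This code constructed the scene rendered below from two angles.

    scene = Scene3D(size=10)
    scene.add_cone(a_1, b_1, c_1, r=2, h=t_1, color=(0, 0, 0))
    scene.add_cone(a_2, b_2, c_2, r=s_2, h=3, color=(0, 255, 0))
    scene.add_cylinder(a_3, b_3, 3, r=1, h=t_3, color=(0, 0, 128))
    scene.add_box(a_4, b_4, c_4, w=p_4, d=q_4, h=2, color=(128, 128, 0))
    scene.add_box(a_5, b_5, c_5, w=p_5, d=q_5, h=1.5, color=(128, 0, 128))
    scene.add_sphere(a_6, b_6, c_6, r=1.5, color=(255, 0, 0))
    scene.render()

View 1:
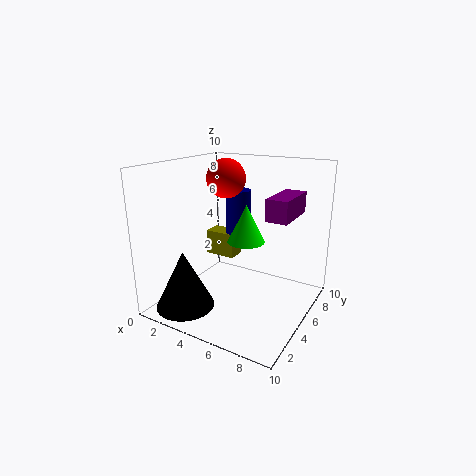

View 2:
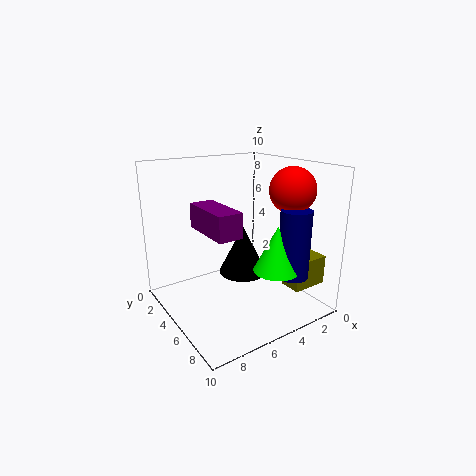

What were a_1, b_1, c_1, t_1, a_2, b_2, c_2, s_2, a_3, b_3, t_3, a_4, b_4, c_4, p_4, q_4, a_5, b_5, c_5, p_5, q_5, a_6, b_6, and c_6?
a_1 = 2.5; b_1 = 2; c_1 = 0.5; t_1 = 4; a_2 = 4; b_2 = 8; c_2 = 3.5; s_2 = 1.5; a_3 = 3; b_3 = 8.5; t_3 = 4.5; a_4 = 0.5; b_4 = 7.5; c_4 = 2; p_4 = 2.5; q_4 = 1.5; a_5 = 7; b_5 = 5; c_5 = 6.5; p_5 = 1.5; q_5 = 3.5; a_6 = 2.5; b_6 = 7.5; c_6 = 8.5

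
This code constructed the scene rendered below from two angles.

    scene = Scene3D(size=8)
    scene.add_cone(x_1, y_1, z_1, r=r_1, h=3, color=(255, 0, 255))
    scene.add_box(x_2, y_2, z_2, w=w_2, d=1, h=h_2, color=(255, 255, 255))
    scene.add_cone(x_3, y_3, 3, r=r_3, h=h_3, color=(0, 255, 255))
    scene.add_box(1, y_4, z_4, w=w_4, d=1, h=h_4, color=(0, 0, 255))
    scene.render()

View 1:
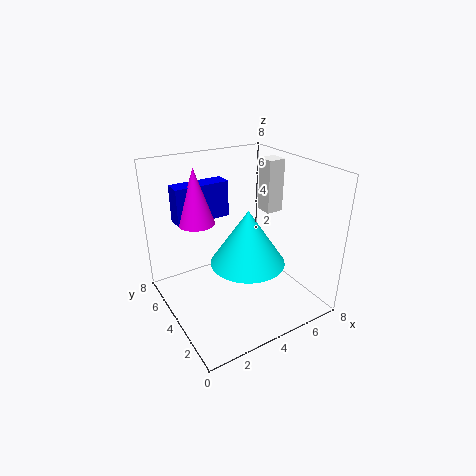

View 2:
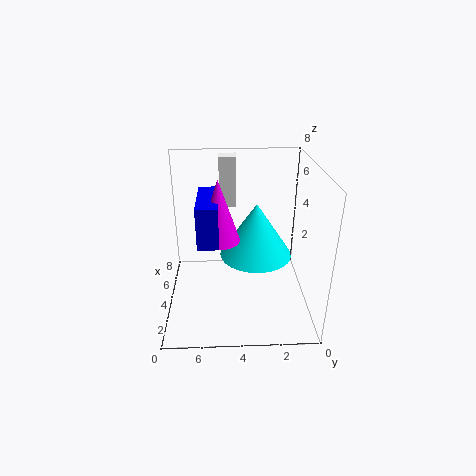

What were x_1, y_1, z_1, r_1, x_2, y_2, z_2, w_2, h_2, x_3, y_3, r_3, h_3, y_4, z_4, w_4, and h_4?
x_1 = 2, y_1 = 5, z_1 = 5, r_1 = 1, x_2 = 6, y_2 = 4, z_2 = 5, w_2 = 1, h_2 = 3, x_3 = 4, y_3 = 3, r_3 = 2, h_3 = 3, y_4 = 5, z_4 = 5, w_4 = 3, h_4 = 2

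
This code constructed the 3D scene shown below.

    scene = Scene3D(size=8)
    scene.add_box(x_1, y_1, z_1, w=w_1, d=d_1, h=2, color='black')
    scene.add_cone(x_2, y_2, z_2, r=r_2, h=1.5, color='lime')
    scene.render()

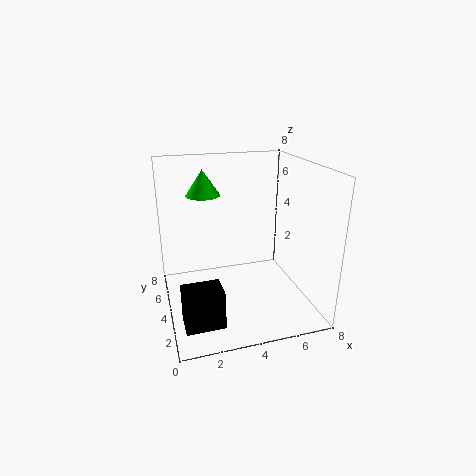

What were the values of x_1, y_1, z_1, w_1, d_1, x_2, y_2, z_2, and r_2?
x_1 = 0.5; y_1 = 1; z_1 = 0.5; w_1 = 2; d_1 = 1.5; x_2 = 2.5; y_2 = 6; z_2 = 6; r_2 = 1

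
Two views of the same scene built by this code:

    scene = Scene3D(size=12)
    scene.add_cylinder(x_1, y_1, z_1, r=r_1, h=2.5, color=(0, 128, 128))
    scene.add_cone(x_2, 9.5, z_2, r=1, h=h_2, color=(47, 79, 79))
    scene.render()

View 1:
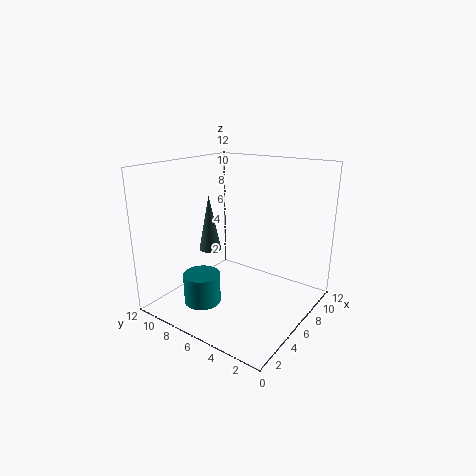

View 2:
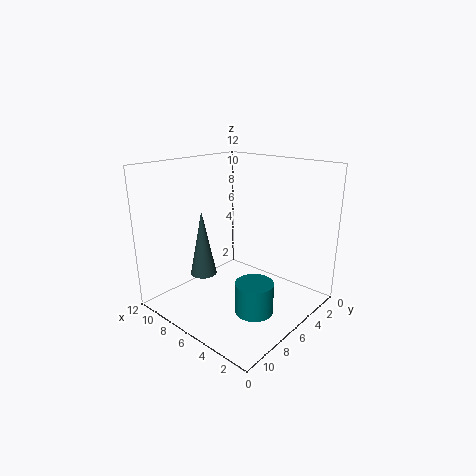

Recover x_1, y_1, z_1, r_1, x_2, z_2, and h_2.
x_1 = 3
y_1 = 7.5
z_1 = 1
r_1 = 1.5
x_2 = 6.5
z_2 = 4
h_2 = 5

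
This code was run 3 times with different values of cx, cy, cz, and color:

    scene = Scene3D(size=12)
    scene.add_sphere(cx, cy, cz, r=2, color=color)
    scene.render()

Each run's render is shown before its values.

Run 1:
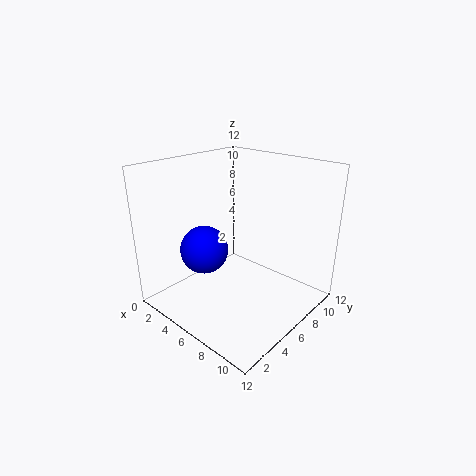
cx = 4; cy = 4; cz = 5; color = 'blue'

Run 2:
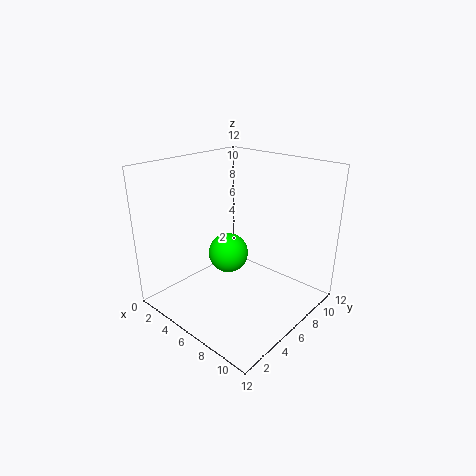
cx = 2; cy = 9; cz = 2; color = 'lime'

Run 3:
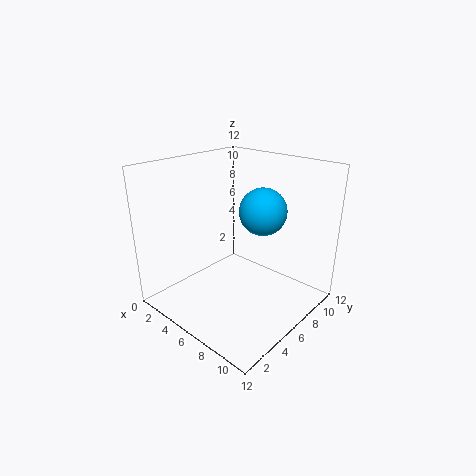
cx = 7; cy = 8; cz = 8; color = 'deepskyblue'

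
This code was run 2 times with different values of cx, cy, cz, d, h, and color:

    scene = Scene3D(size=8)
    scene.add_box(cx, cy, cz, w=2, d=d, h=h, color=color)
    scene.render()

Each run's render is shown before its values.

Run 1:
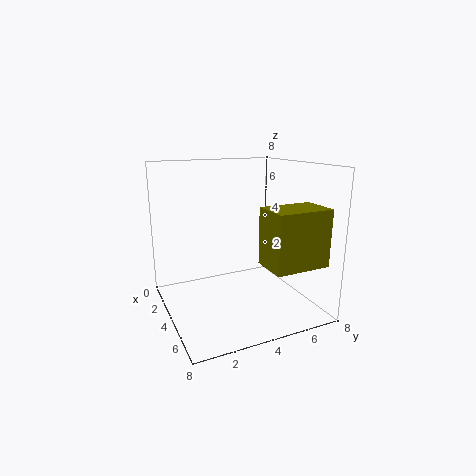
cx = 5.5; cy = 4.5; cz = 3; d = 3; h = 3; color = 'olive'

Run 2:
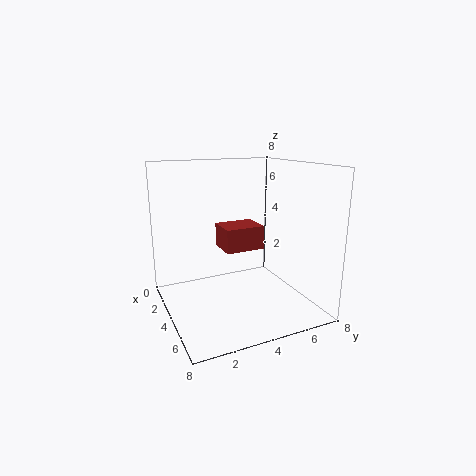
cx = 0.5; cy = 4; cz = 2.5; d = 2.5; h = 1.5; color = 'brown'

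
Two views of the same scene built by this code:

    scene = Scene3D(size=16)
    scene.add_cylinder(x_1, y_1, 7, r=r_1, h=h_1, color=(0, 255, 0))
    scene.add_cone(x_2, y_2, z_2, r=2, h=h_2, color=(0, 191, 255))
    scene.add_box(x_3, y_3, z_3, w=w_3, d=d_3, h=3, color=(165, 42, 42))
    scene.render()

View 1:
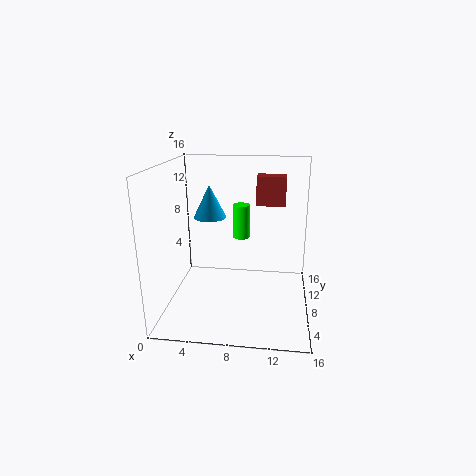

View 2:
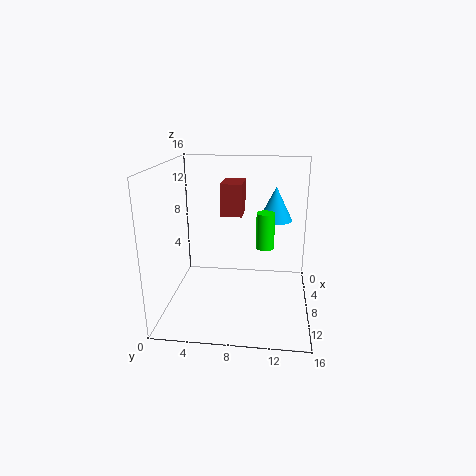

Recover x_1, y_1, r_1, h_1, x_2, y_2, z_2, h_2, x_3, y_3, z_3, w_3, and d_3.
x_1 = 8, y_1 = 11, r_1 = 1, h_1 = 4, x_2 = 4, y_2 = 12, z_2 = 9, h_2 = 4, x_3 = 10, y_3 = 7, z_3 = 12, w_3 = 3, d_3 = 2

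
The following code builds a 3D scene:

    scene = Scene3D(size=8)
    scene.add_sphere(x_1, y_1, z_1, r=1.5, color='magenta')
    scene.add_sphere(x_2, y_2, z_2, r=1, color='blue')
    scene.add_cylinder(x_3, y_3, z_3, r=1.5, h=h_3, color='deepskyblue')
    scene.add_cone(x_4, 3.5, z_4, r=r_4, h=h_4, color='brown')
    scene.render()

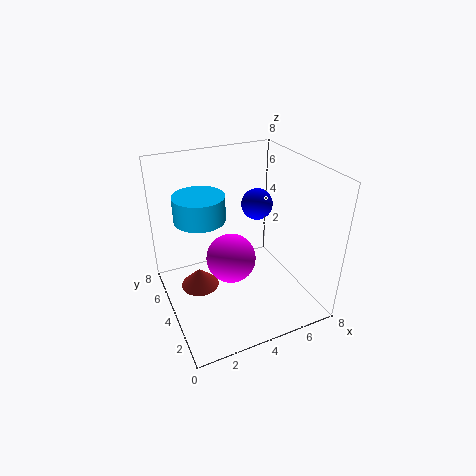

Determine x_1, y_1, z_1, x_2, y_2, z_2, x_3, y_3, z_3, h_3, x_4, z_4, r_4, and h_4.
x_1 = 4, y_1 = 5, z_1 = 2, x_2 = 6.5, y_2 = 6.5, z_2 = 4.5, x_3 = 2.5, y_3 = 6, z_3 = 4.5, h_3 = 1.5, x_4 = 1.5, z_4 = 2, r_4 = 1, h_4 = 1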